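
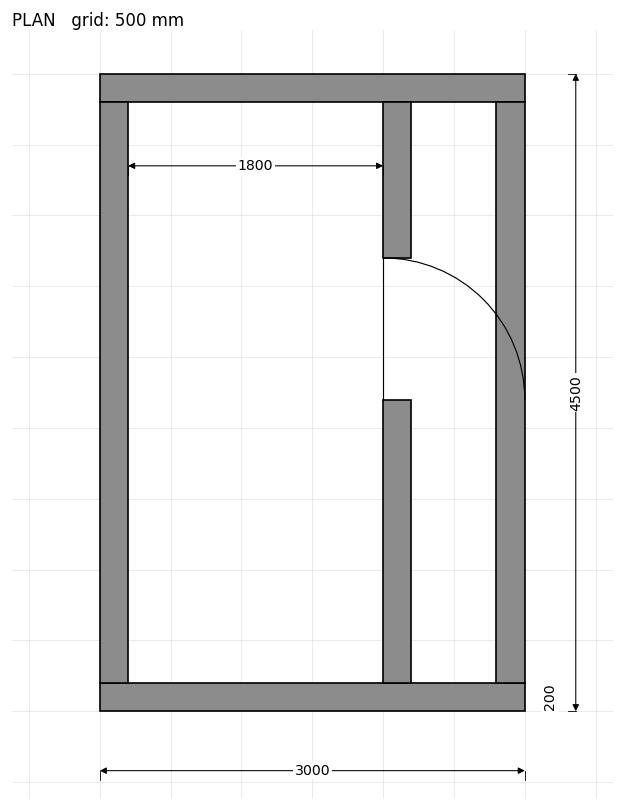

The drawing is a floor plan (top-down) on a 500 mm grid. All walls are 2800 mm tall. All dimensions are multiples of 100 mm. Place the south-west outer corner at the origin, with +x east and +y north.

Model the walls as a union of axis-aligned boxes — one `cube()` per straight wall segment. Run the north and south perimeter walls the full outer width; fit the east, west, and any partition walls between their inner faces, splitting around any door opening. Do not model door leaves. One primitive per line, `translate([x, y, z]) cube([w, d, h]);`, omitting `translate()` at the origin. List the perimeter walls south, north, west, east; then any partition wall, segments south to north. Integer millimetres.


cube([3000, 200, 2800]);
translate([0, 4300, 0]) cube([3000, 200, 2800]);
translate([0, 200, 0]) cube([200, 4100, 2800]);
translate([2800, 200, 0]) cube([200, 4100, 2800]);
translate([2000, 200, 0]) cube([200, 2000, 2800]);
translate([2000, 3200, 0]) cube([200, 1100, 2800]);


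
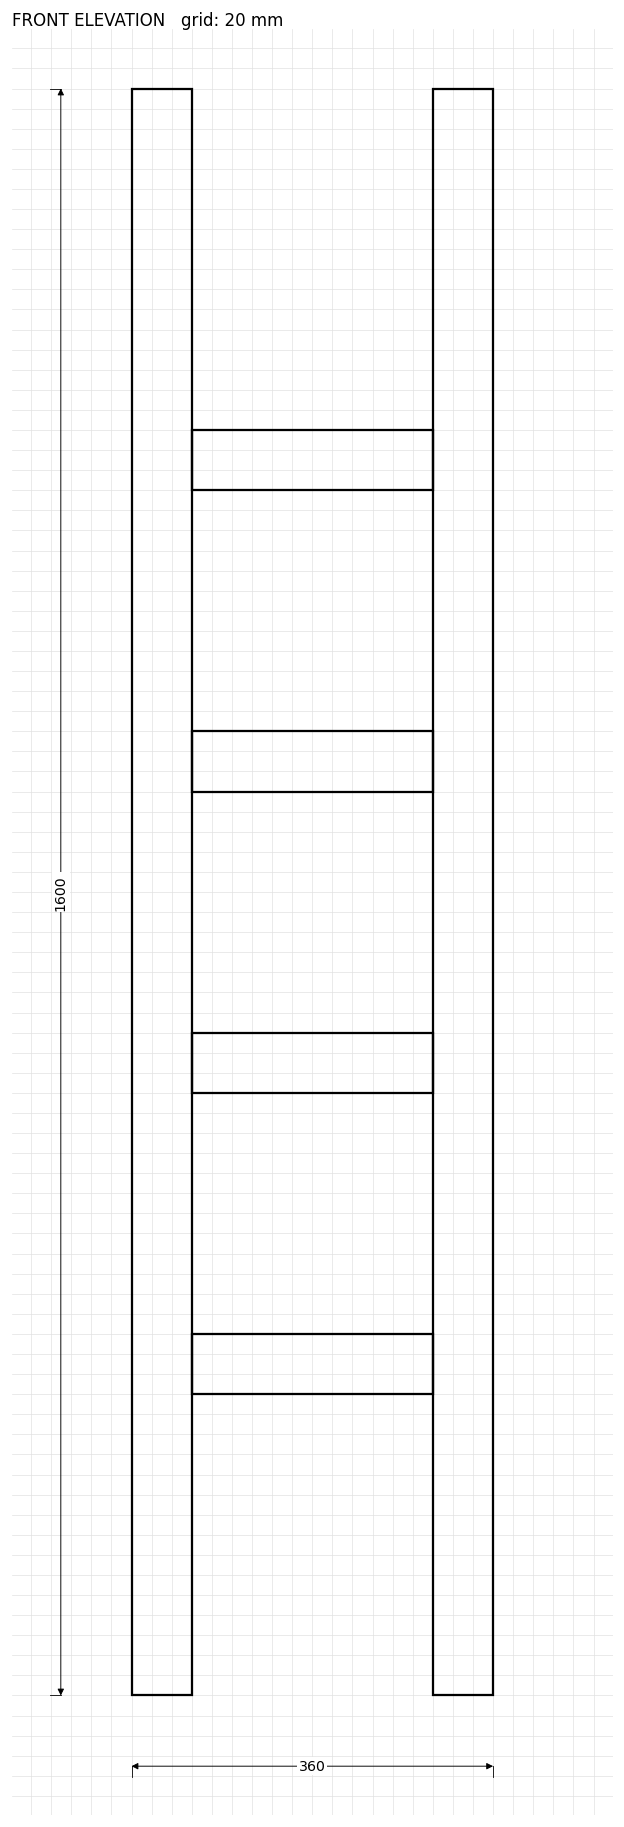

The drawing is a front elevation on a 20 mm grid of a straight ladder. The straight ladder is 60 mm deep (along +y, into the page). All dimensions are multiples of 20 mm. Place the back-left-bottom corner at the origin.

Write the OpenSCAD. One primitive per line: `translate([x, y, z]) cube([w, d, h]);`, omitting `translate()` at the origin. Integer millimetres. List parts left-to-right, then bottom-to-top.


cube([60, 60, 1600]);
translate([60, 0, 300]) cube([240, 60, 60]);
translate([60, 0, 600]) cube([240, 60, 60]);
translate([60, 0, 900]) cube([240, 60, 60]);
translate([60, 0, 1200]) cube([240, 60, 60]);
translate([300, 0, 0]) cube([60, 60, 1600]);


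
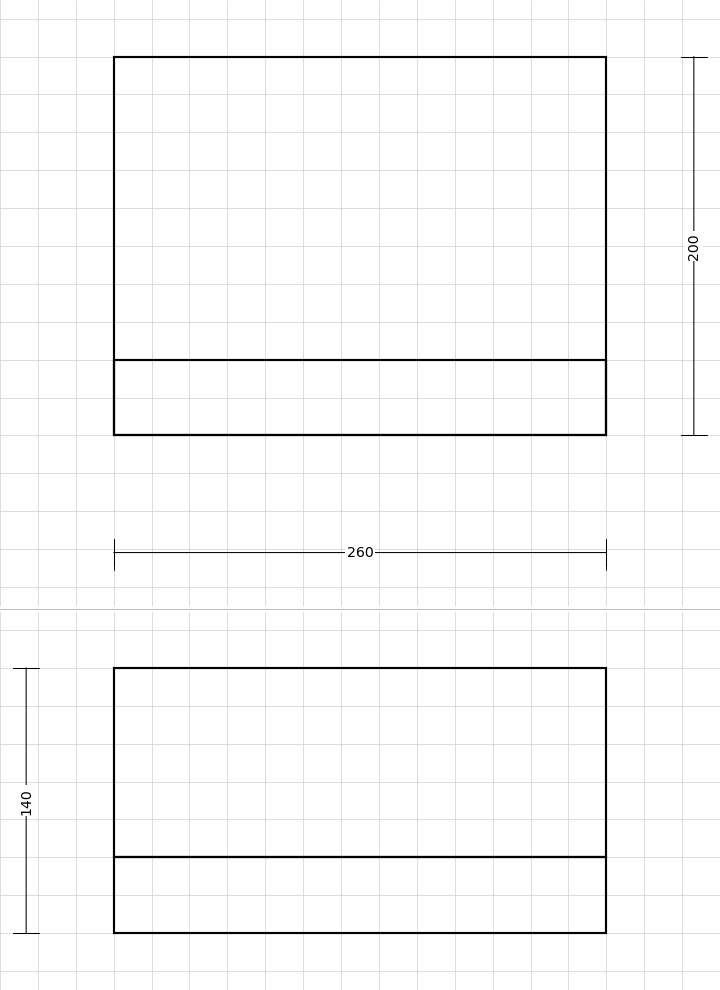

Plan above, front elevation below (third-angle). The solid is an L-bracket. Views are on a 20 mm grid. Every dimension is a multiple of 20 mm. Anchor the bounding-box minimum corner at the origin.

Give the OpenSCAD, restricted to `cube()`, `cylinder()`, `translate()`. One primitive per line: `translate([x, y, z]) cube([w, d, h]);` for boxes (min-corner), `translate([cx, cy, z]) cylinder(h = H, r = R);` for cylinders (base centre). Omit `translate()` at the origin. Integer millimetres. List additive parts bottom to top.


cube([260, 200, 40]);
translate([0, 0, 40]) cube([260, 40, 100]);


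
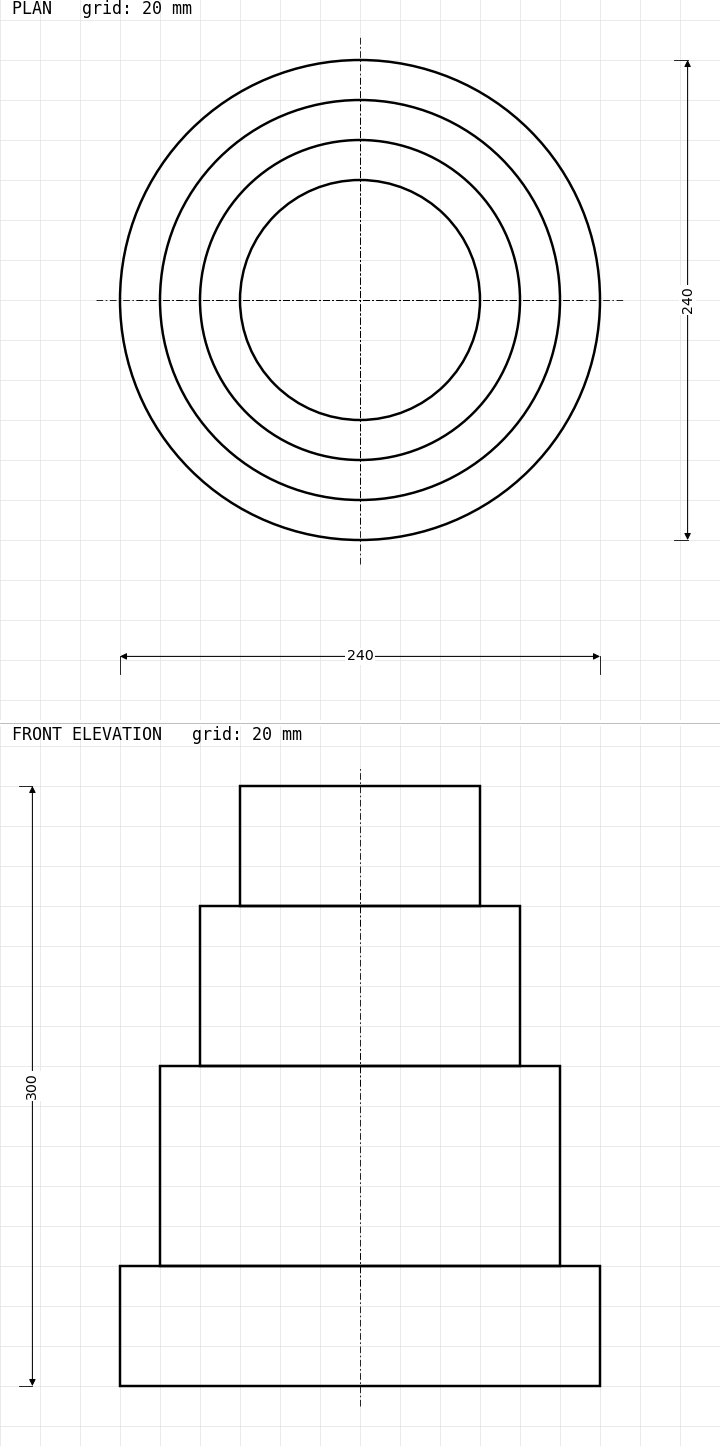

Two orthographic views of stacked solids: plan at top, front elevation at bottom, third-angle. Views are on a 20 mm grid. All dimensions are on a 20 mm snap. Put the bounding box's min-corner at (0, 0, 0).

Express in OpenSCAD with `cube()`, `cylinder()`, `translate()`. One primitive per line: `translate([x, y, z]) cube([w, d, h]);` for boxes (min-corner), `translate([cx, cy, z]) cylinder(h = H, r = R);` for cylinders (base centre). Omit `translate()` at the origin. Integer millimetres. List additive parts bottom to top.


translate([120, 120, 0]) cylinder(h = 60, r = 120);
translate([120, 120, 60]) cylinder(h = 100, r = 100);
translate([120, 120, 160]) cylinder(h = 80, r = 80);
translate([120, 120, 240]) cylinder(h = 60, r = 60);


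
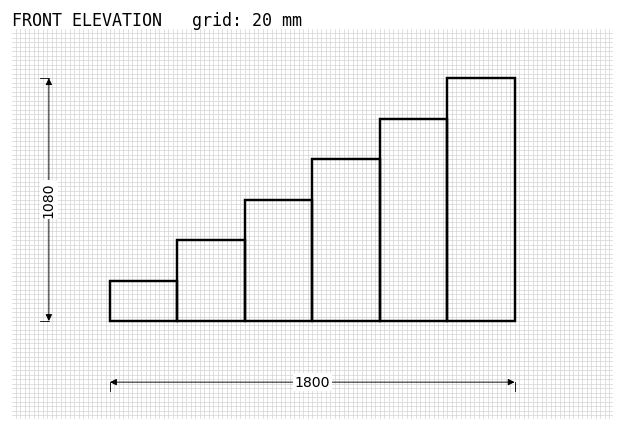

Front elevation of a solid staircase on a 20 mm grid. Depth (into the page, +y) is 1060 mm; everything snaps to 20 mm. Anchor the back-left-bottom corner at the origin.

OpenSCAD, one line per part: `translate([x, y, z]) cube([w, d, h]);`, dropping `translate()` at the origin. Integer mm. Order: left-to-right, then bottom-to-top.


cube([300, 1060, 180]);
translate([300, 0, 0]) cube([300, 1060, 360]);
translate([600, 0, 0]) cube([300, 1060, 540]);
translate([900, 0, 0]) cube([300, 1060, 720]);
translate([1200, 0, 0]) cube([300, 1060, 900]);
translate([1500, 0, 0]) cube([300, 1060, 1080]);


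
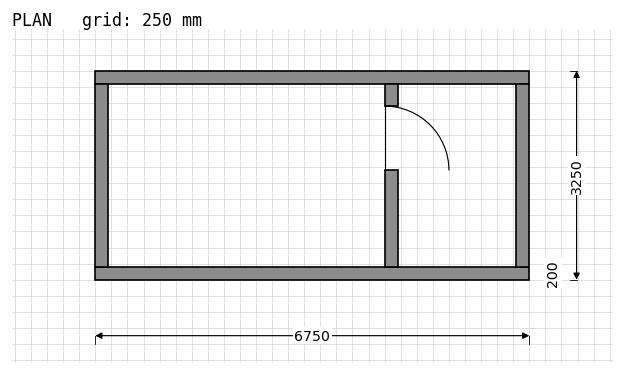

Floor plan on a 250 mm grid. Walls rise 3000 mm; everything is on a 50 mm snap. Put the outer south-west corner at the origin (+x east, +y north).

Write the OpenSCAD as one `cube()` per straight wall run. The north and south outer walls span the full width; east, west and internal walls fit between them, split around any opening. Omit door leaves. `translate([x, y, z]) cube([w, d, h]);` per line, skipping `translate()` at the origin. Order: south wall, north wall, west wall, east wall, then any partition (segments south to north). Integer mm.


cube([6750, 200, 3000]);
translate([0, 3050, 0]) cube([6750, 200, 3000]);
translate([0, 200, 0]) cube([200, 2850, 3000]);
translate([6550, 200, 0]) cube([200, 2850, 3000]);
translate([4500, 200, 0]) cube([200, 1500, 3000]);
translate([4500, 2700, 0]) cube([200, 350, 3000]);


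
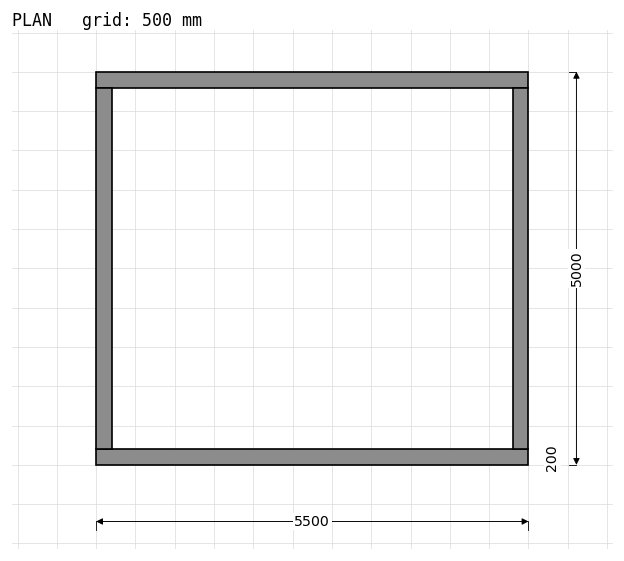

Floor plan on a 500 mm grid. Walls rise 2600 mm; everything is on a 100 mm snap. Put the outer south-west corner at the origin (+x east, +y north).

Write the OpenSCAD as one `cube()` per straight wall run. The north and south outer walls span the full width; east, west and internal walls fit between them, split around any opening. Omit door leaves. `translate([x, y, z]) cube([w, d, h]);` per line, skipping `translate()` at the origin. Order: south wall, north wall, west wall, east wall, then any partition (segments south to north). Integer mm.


cube([5500, 200, 2600]);
translate([0, 4800, 0]) cube([5500, 200, 2600]);
translate([0, 200, 0]) cube([200, 4600, 2600]);
translate([5300, 200, 0]) cube([200, 4600, 2600]);


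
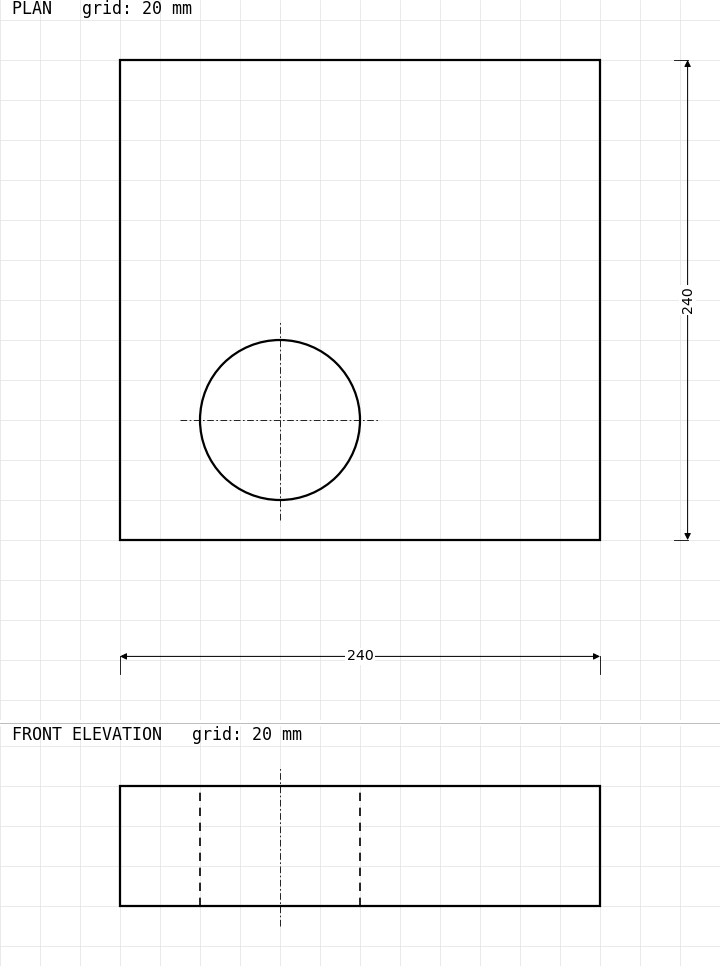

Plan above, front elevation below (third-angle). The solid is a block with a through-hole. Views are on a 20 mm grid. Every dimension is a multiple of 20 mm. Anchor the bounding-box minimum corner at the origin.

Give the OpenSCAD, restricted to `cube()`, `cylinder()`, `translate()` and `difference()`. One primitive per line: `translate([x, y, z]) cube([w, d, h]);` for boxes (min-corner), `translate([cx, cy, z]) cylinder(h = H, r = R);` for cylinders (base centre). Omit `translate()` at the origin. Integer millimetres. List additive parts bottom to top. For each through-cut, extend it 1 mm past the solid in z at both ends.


difference() {
  cube([240, 240, 60]);
  translate([80, 60, -1]) cylinder(h = 62, r = 40);
}


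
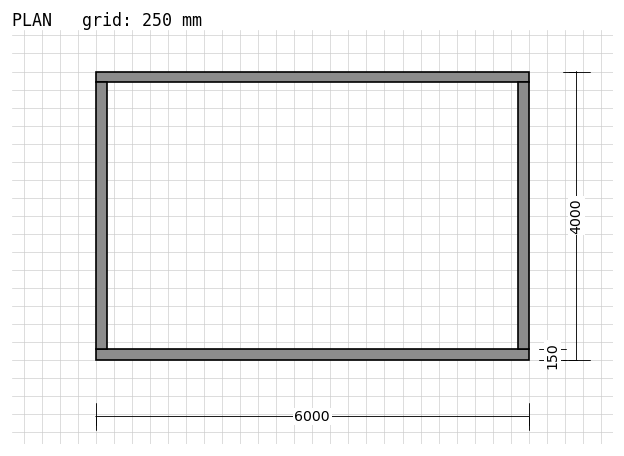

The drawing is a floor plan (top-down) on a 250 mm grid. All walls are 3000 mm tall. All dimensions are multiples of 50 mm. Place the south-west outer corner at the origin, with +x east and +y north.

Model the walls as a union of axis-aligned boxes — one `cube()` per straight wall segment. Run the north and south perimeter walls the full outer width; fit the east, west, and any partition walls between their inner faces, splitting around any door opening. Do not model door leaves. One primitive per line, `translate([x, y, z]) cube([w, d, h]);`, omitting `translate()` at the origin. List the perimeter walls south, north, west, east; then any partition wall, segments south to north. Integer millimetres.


cube([6000, 150, 3000]);
translate([0, 3850, 0]) cube([6000, 150, 3000]);
translate([0, 150, 0]) cube([150, 3700, 3000]);
translate([5850, 150, 0]) cube([150, 3700, 3000]);


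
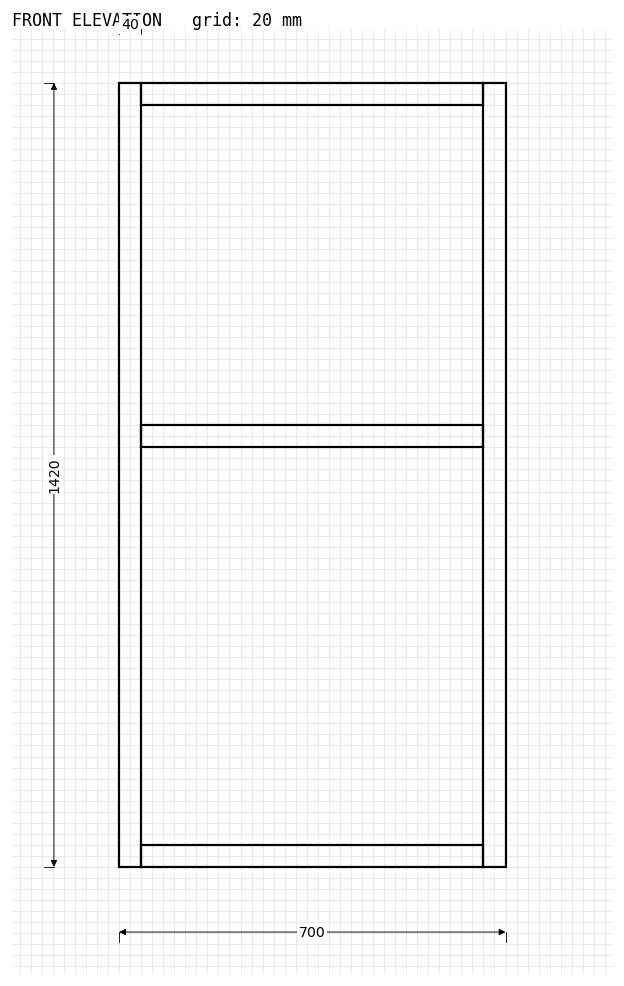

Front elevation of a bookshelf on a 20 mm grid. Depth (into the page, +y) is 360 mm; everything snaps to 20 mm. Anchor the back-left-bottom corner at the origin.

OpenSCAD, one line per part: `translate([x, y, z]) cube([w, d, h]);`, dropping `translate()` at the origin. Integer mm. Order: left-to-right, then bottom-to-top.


cube([40, 360, 1420]);
translate([40, 0, 0]) cube([620, 360, 40]);
translate([40, 0, 760]) cube([620, 360, 40]);
translate([40, 0, 1380]) cube([620, 360, 40]);
translate([660, 0, 0]) cube([40, 360, 1420]);


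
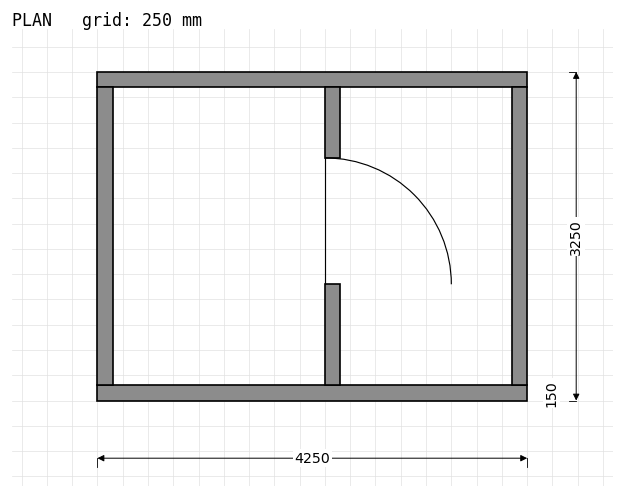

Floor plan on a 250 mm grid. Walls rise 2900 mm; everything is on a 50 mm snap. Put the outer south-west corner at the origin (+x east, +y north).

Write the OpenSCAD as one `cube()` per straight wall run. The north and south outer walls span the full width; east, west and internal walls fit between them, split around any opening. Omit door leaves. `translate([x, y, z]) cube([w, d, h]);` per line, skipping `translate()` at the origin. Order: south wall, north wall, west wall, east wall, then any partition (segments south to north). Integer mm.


cube([4250, 150, 2900]);
translate([0, 3100, 0]) cube([4250, 150, 2900]);
translate([0, 150, 0]) cube([150, 2950, 2900]);
translate([4100, 150, 0]) cube([150, 2950, 2900]);
translate([2250, 150, 0]) cube([150, 1000, 2900]);
translate([2250, 2400, 0]) cube([150, 700, 2900]);


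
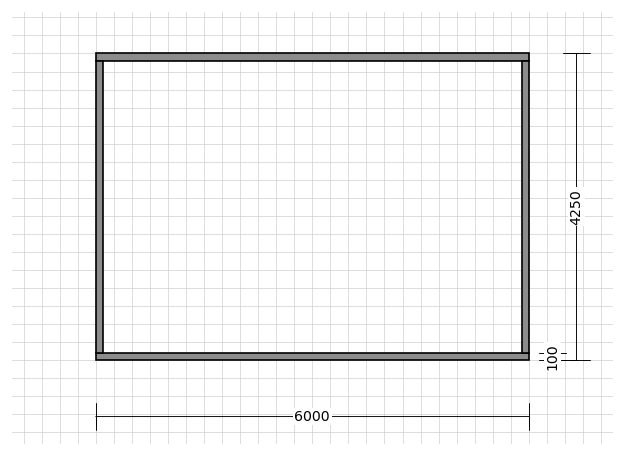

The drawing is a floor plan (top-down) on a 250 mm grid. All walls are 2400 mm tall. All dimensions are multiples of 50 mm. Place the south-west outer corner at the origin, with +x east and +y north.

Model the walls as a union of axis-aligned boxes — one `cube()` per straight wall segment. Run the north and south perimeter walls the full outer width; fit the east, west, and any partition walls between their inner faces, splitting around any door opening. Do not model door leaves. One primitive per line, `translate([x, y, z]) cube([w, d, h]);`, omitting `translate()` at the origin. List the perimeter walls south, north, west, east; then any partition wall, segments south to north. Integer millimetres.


cube([6000, 100, 2400]);
translate([0, 4150, 0]) cube([6000, 100, 2400]);
translate([0, 100, 0]) cube([100, 4050, 2400]);
translate([5900, 100, 0]) cube([100, 4050, 2400]);


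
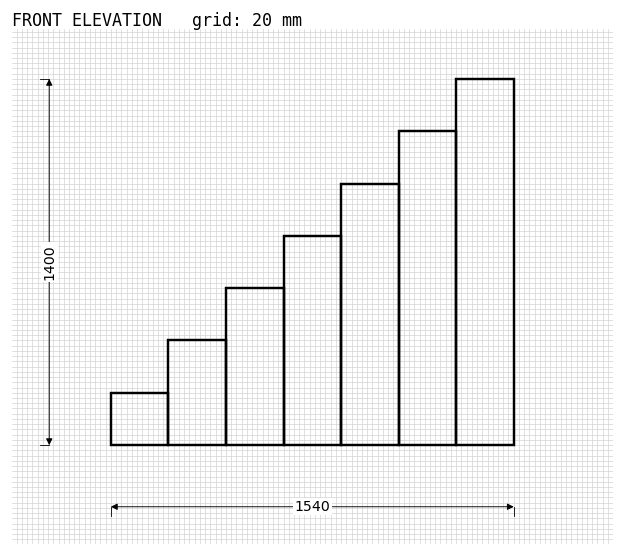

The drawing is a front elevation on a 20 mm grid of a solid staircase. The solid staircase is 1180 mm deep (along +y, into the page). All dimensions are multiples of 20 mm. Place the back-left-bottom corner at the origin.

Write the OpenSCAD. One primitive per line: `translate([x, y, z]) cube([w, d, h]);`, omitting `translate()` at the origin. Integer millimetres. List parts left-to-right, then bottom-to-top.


cube([220, 1180, 200]);
translate([220, 0, 0]) cube([220, 1180, 400]);
translate([440, 0, 0]) cube([220, 1180, 600]);
translate([660, 0, 0]) cube([220, 1180, 800]);
translate([880, 0, 0]) cube([220, 1180, 1000]);
translate([1100, 0, 0]) cube([220, 1180, 1200]);
translate([1320, 0, 0]) cube([220, 1180, 1400]);


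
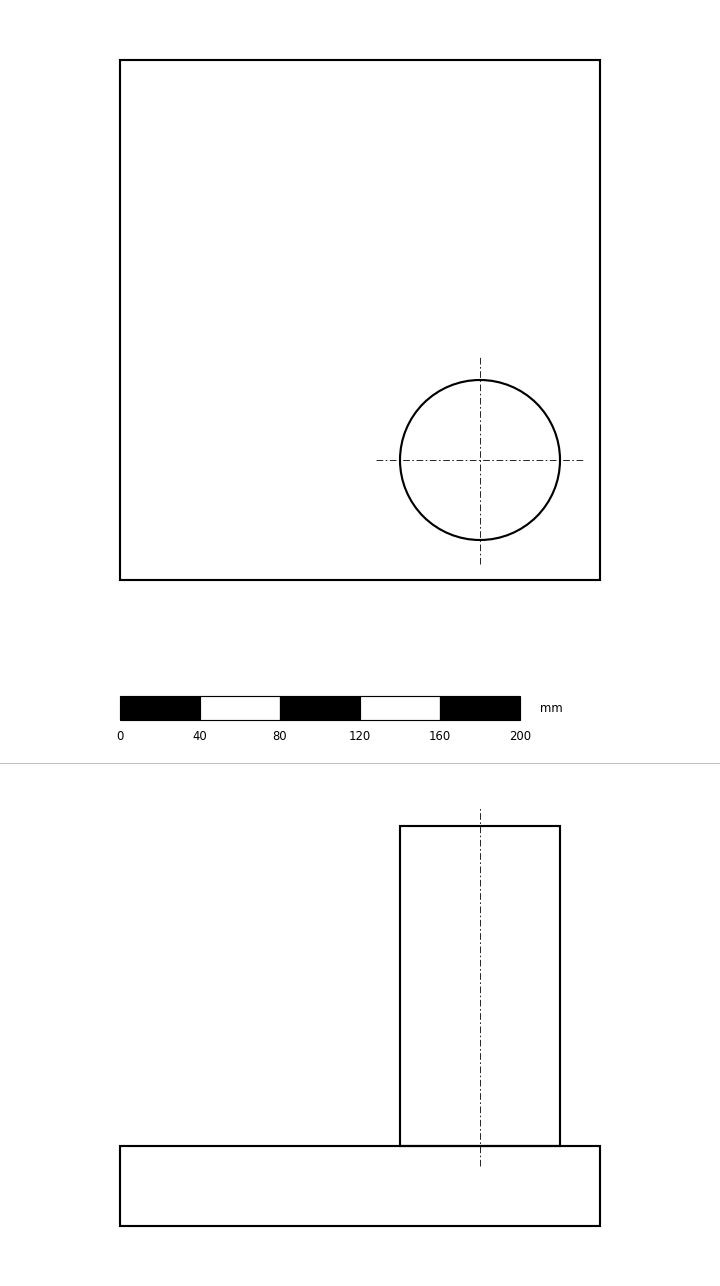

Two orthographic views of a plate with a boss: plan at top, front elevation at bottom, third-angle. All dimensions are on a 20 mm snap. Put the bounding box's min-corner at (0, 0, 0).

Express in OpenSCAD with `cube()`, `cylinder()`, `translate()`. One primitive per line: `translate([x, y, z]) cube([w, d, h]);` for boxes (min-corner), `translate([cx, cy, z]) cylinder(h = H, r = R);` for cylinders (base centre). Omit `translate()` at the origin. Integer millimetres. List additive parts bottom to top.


cube([240, 260, 40]);
translate([180, 60, 40]) cylinder(h = 160, r = 40);


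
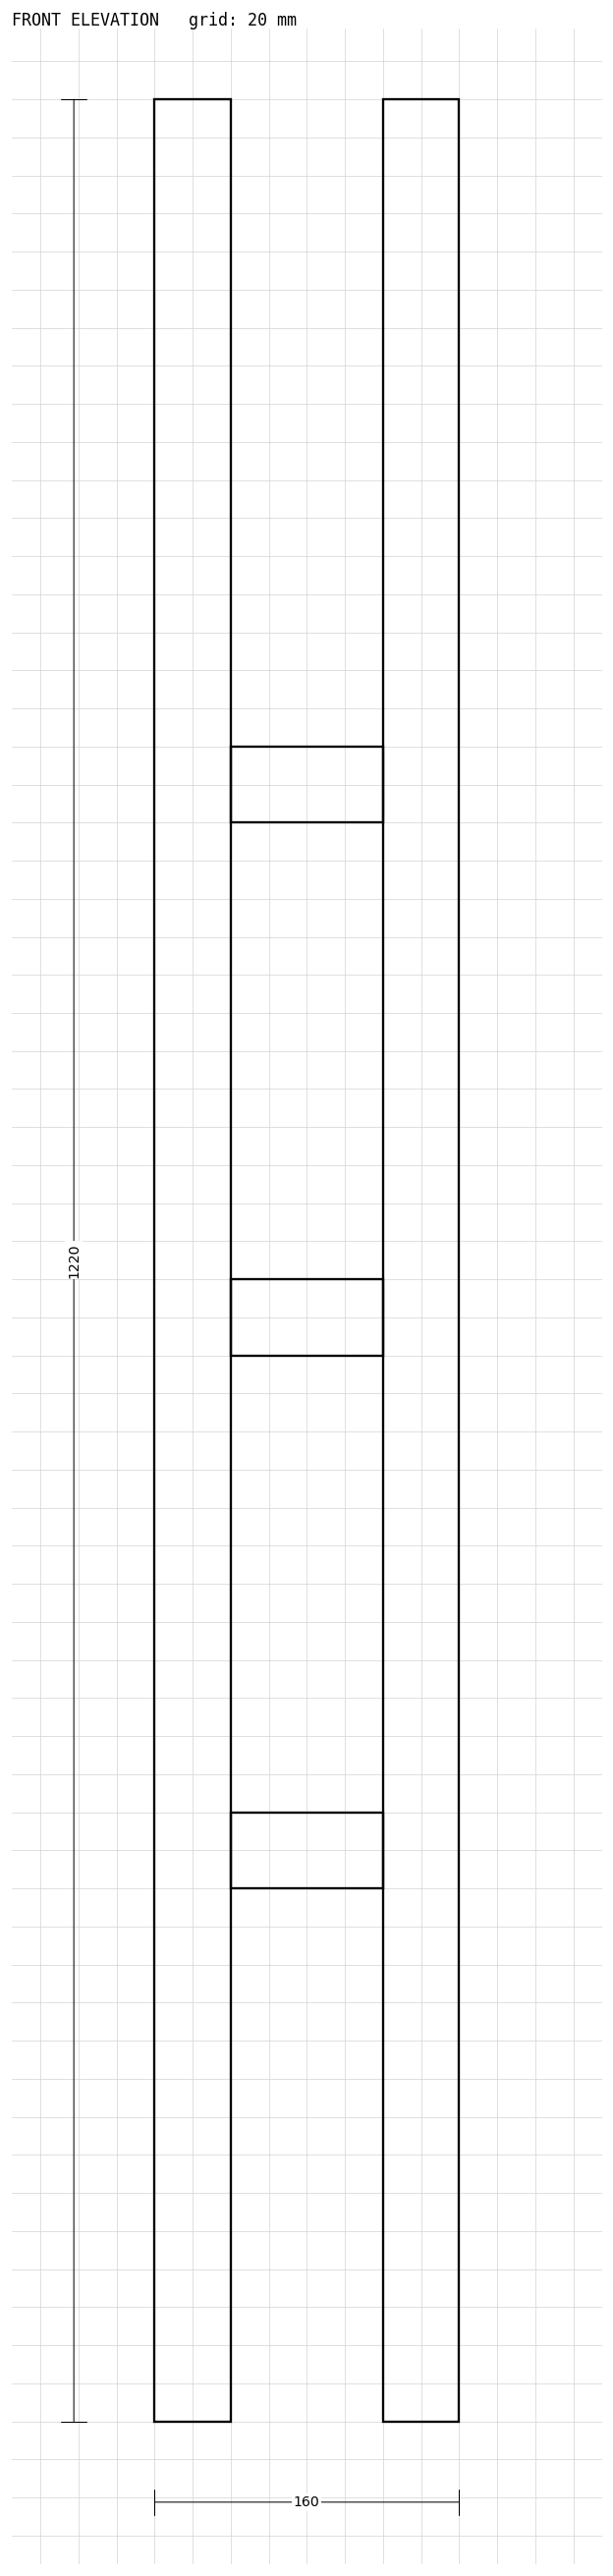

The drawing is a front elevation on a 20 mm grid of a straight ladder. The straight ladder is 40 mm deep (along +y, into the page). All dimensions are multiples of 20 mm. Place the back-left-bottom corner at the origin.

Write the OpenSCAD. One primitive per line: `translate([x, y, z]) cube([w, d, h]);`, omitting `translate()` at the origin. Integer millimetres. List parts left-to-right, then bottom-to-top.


cube([40, 40, 1220]);
translate([40, 0, 280]) cube([80, 40, 40]);
translate([40, 0, 560]) cube([80, 40, 40]);
translate([40, 0, 840]) cube([80, 40, 40]);
translate([120, 0, 0]) cube([40, 40, 1220]);


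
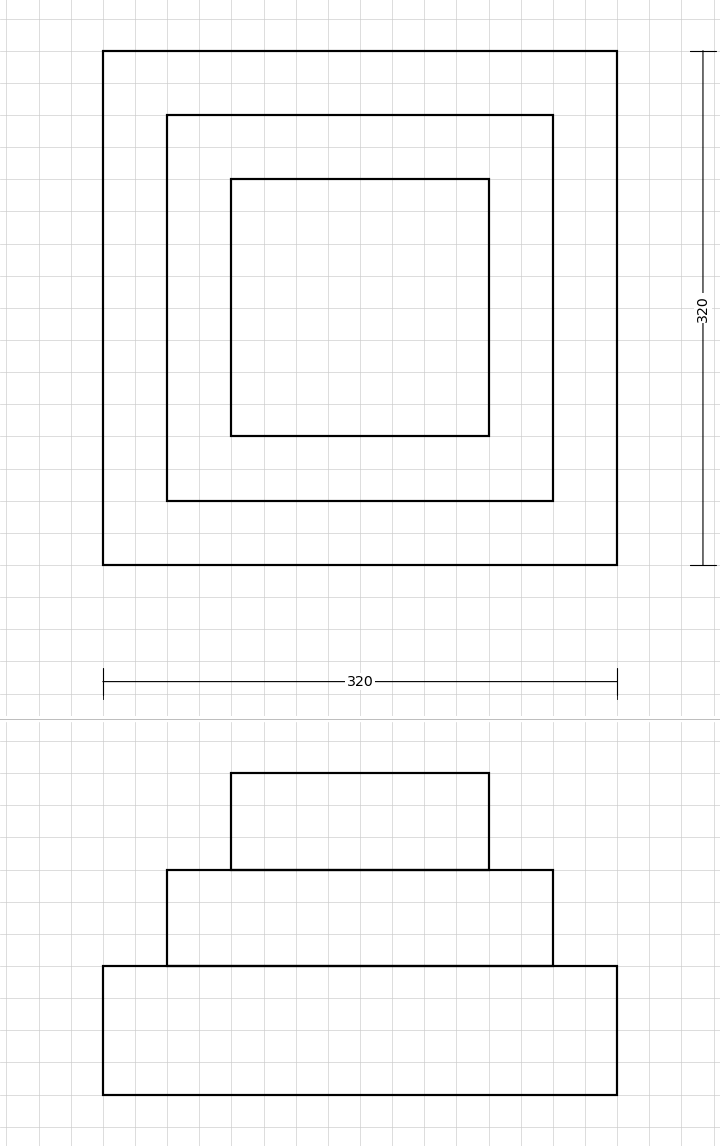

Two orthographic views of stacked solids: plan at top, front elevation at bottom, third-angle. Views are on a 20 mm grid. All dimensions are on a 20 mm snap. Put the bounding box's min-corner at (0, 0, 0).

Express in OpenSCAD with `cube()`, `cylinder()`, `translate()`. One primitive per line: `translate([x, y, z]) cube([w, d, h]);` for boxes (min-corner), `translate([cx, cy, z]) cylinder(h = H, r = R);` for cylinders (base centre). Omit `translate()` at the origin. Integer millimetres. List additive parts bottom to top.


cube([320, 320, 80]);
translate([40, 40, 80]) cube([240, 240, 60]);
translate([80, 80, 140]) cube([160, 160, 60]);


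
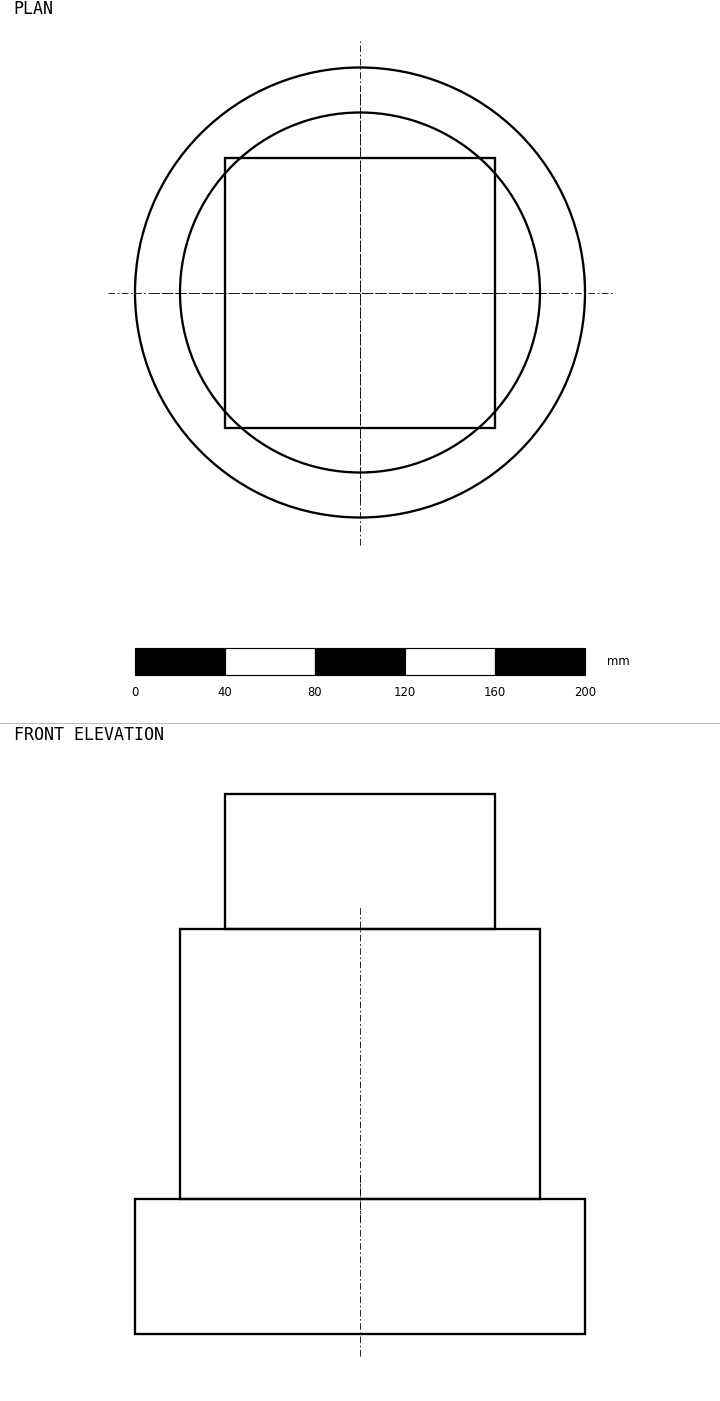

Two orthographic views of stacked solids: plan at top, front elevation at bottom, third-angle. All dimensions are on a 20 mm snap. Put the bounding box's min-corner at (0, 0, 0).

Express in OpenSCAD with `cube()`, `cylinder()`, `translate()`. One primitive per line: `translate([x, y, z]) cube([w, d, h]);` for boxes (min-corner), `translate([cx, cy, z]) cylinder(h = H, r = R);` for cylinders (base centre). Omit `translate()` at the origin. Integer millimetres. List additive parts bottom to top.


translate([100, 100, 0]) cylinder(h = 60, r = 100);
translate([100, 100, 60]) cylinder(h = 120, r = 80);
translate([40, 40, 180]) cube([120, 120, 60]);


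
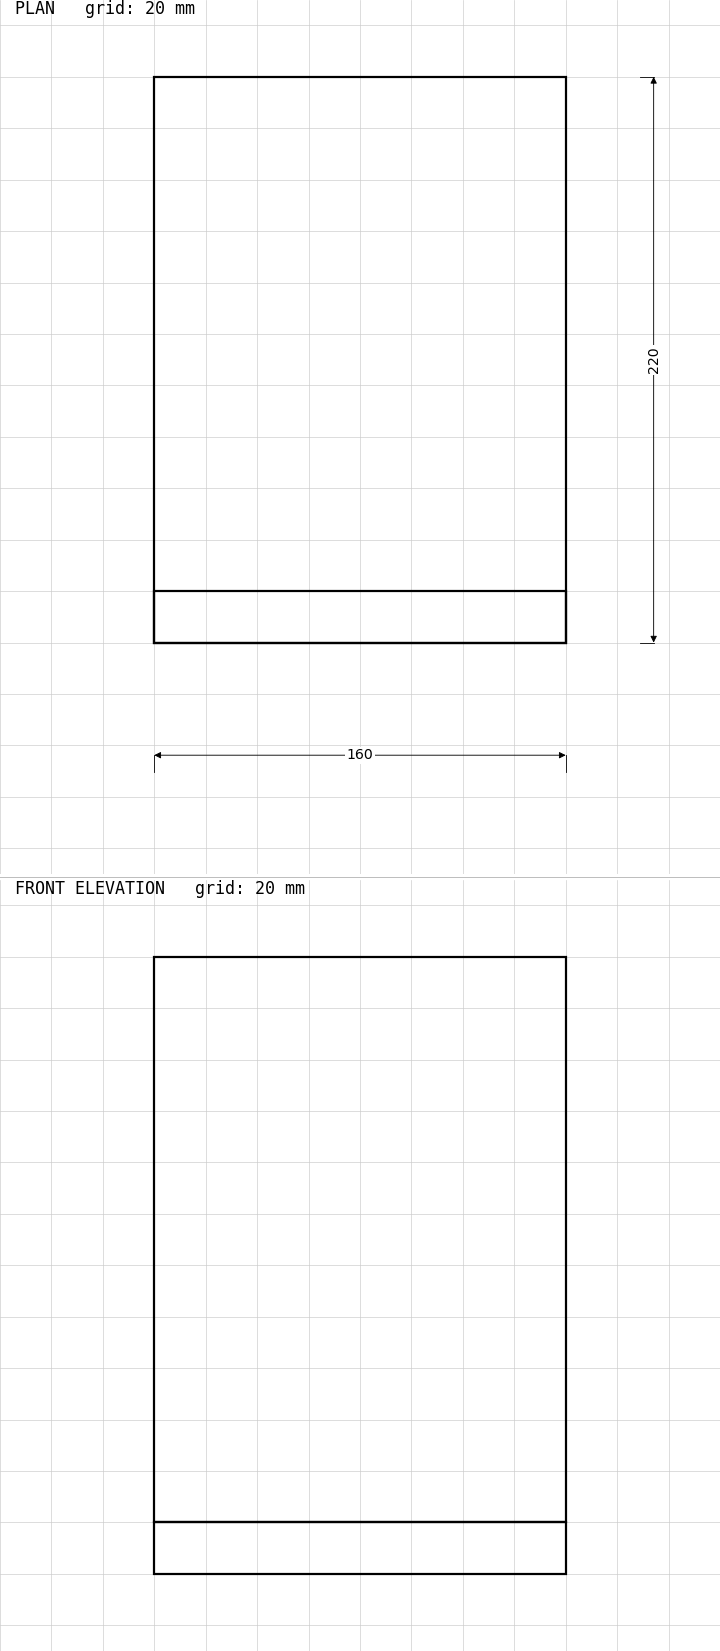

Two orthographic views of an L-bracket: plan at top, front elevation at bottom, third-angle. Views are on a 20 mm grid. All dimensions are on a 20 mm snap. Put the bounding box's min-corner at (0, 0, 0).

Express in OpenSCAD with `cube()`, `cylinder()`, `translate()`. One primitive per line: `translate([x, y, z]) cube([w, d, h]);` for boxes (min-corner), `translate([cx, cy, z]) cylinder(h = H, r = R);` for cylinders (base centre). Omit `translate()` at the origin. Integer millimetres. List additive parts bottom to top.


cube([160, 220, 20]);
translate([0, 0, 20]) cube([160, 20, 220]);


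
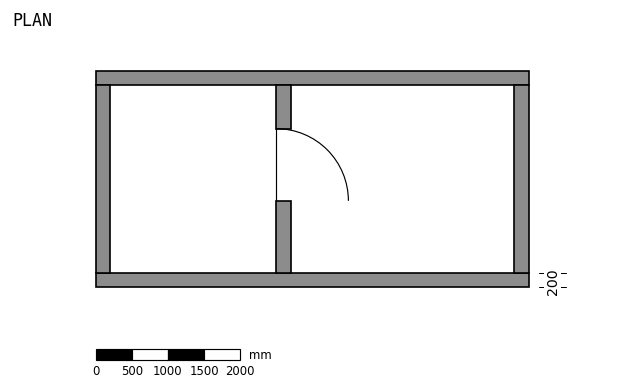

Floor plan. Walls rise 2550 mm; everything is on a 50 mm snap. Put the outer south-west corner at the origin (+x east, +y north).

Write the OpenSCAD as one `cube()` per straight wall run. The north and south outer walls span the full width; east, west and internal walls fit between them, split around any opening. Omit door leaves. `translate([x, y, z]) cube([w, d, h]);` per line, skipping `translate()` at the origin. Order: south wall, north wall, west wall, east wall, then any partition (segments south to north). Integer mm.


cube([6000, 200, 2550]);
translate([0, 2800, 0]) cube([6000, 200, 2550]);
translate([0, 200, 0]) cube([200, 2600, 2550]);
translate([5800, 200, 0]) cube([200, 2600, 2550]);
translate([2500, 200, 0]) cube([200, 1000, 2550]);
translate([2500, 2200, 0]) cube([200, 600, 2550]);


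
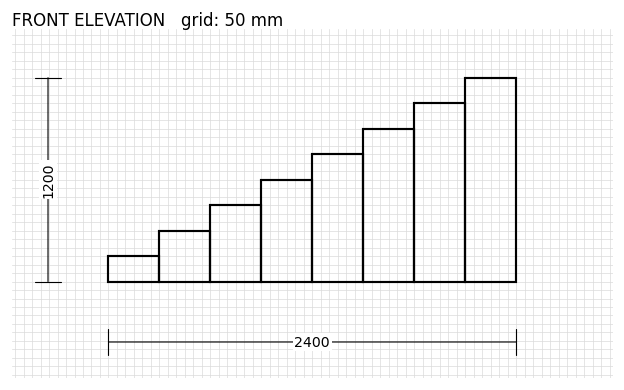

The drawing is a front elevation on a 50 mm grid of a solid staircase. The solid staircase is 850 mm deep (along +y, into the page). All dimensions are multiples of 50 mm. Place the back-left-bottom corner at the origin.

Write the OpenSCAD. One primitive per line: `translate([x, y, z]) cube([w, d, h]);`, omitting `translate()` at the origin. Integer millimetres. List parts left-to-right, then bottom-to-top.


cube([300, 850, 150]);
translate([300, 0, 0]) cube([300, 850, 300]);
translate([600, 0, 0]) cube([300, 850, 450]);
translate([900, 0, 0]) cube([300, 850, 600]);
translate([1200, 0, 0]) cube([300, 850, 750]);
translate([1500, 0, 0]) cube([300, 850, 900]);
translate([1800, 0, 0]) cube([300, 850, 1050]);
translate([2100, 0, 0]) cube([300, 850, 1200]);


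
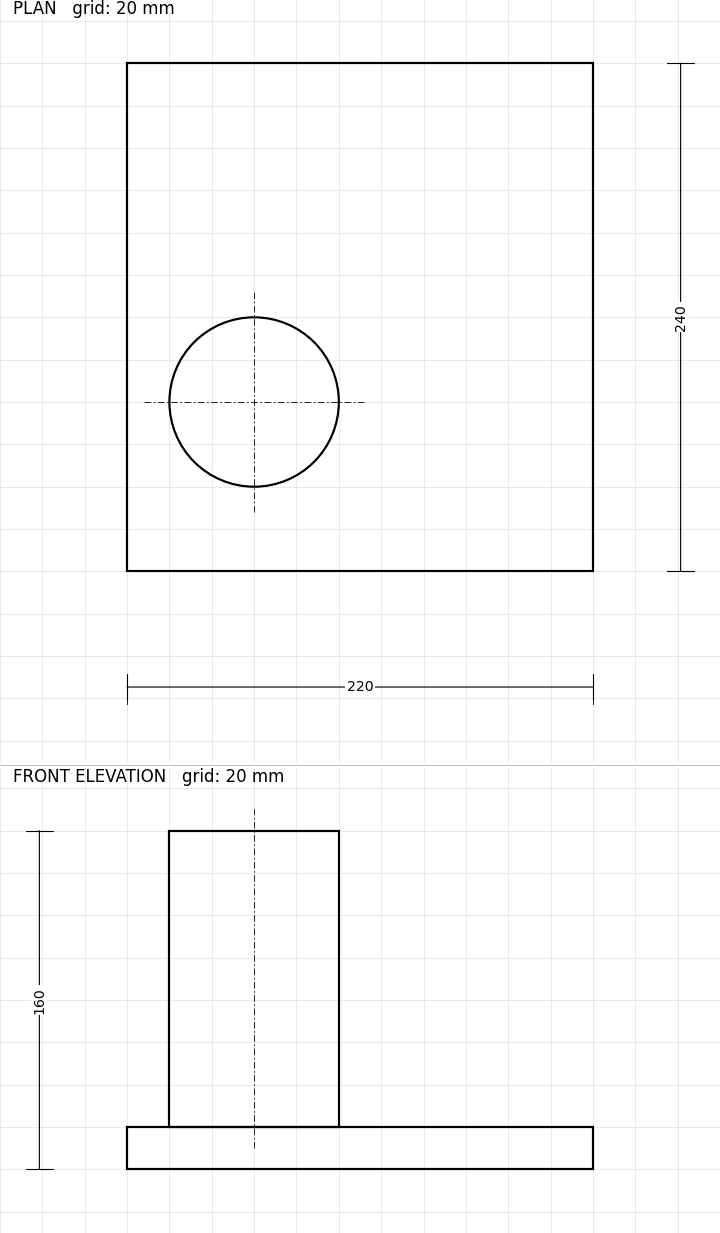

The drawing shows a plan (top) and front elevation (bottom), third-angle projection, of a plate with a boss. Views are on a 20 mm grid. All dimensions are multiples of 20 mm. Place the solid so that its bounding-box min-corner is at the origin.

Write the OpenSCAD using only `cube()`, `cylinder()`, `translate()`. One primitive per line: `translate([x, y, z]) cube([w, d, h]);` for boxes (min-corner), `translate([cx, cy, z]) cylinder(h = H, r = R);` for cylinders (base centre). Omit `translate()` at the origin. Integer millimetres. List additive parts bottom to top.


cube([220, 240, 20]);
translate([60, 80, 20]) cylinder(h = 140, r = 40);


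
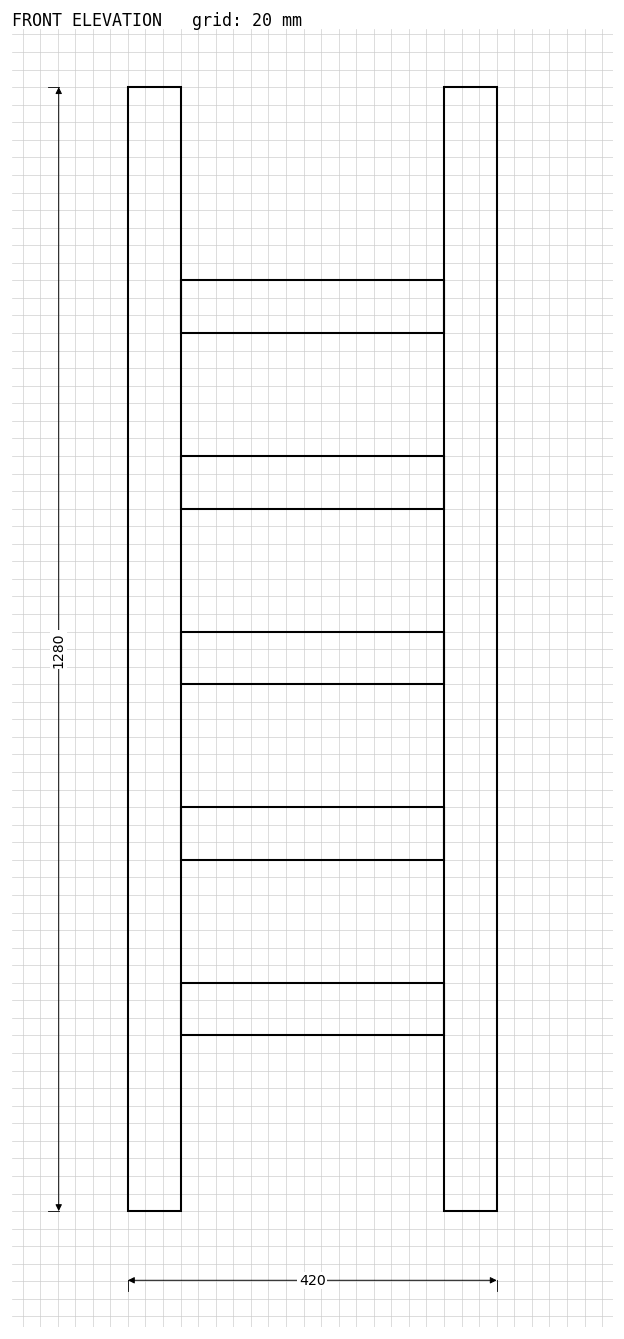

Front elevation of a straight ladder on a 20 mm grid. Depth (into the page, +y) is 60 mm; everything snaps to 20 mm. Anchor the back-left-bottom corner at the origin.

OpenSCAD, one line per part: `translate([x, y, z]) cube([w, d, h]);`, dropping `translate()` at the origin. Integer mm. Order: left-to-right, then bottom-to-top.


cube([60, 60, 1280]);
translate([60, 0, 200]) cube([300, 60, 60]);
translate([60, 0, 400]) cube([300, 60, 60]);
translate([60, 0, 600]) cube([300, 60, 60]);
translate([60, 0, 800]) cube([300, 60, 60]);
translate([60, 0, 1000]) cube([300, 60, 60]);
translate([360, 0, 0]) cube([60, 60, 1280]);


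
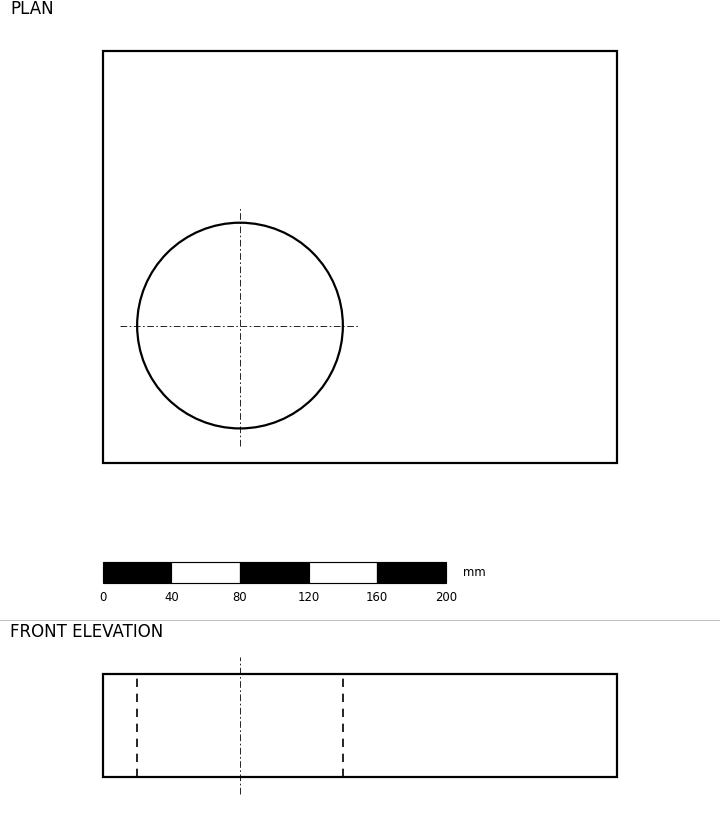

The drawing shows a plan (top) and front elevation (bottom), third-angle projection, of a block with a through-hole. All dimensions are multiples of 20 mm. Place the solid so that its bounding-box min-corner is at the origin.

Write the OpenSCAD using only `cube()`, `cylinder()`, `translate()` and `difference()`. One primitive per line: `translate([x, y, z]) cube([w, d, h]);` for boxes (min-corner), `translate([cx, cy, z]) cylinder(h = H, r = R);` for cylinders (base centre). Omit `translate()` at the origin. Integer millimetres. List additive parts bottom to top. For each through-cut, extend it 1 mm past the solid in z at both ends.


difference() {
  cube([300, 240, 60]);
  translate([80, 80, -1]) cylinder(h = 62, r = 60);
}


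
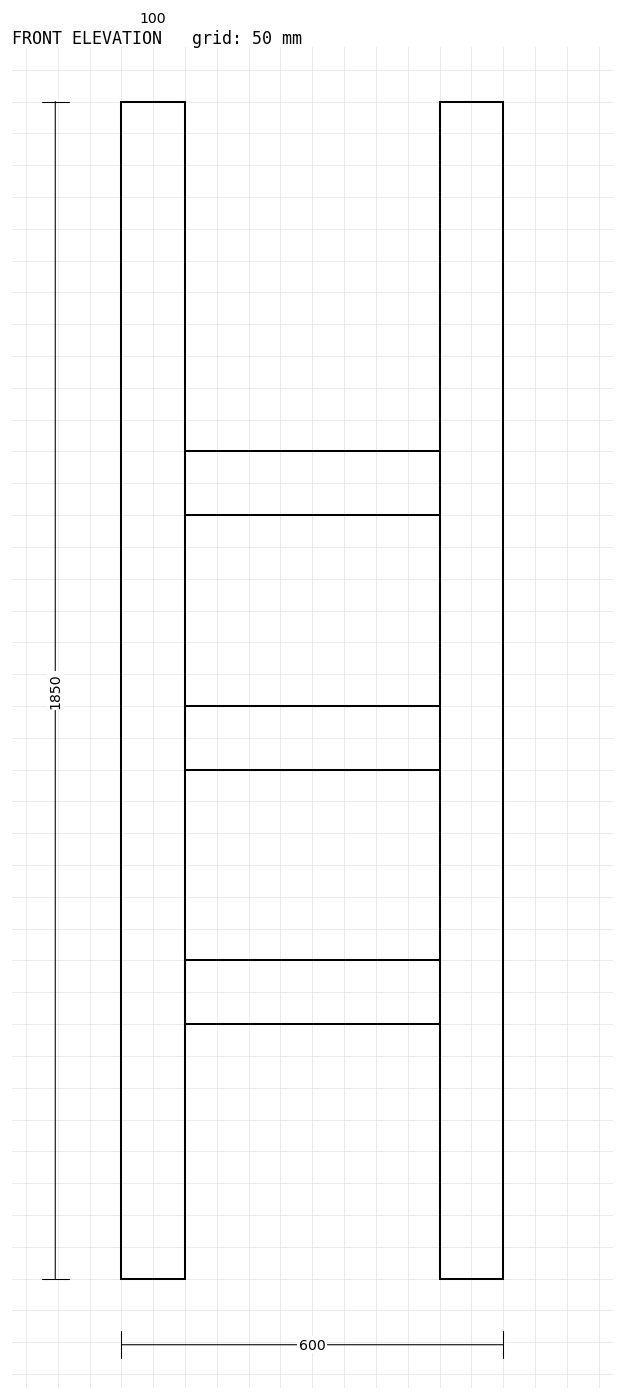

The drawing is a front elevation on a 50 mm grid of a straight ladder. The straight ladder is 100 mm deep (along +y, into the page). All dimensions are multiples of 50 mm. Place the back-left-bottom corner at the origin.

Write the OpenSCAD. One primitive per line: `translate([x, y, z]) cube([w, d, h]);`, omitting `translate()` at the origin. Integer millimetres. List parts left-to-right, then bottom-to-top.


cube([100, 100, 1850]);
translate([100, 0, 400]) cube([400, 100, 100]);
translate([100, 0, 800]) cube([400, 100, 100]);
translate([100, 0, 1200]) cube([400, 100, 100]);
translate([500, 0, 0]) cube([100, 100, 1850]);


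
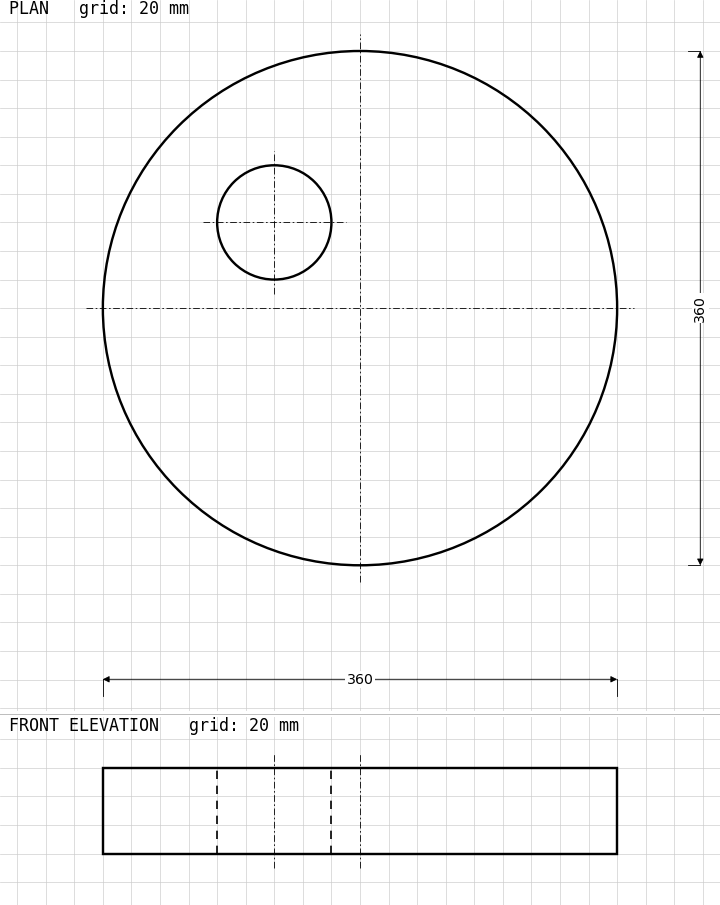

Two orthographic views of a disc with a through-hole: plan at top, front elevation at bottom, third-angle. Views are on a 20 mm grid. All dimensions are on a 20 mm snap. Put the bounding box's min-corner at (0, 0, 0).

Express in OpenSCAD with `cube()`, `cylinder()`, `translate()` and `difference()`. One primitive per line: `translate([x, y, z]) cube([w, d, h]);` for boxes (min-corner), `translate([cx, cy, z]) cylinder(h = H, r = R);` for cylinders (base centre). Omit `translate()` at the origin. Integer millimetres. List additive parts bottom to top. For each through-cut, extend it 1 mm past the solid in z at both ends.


difference() {
  translate([180, 180, 0]) cylinder(h = 60, r = 180);
  translate([120, 240, -1]) cylinder(h = 62, r = 40);
}


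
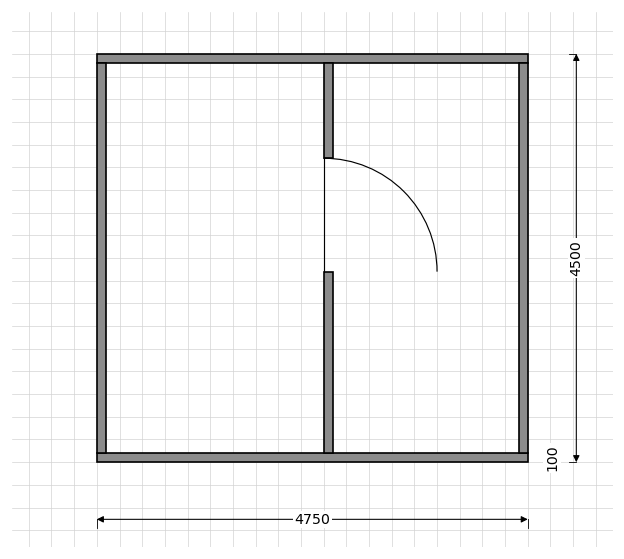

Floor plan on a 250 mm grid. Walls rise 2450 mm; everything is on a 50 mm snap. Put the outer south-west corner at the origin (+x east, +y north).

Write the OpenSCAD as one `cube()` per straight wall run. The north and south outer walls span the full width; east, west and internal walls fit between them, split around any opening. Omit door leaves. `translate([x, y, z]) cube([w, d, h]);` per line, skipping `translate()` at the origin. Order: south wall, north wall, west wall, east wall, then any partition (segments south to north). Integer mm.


cube([4750, 100, 2450]);
translate([0, 4400, 0]) cube([4750, 100, 2450]);
translate([0, 100, 0]) cube([100, 4300, 2450]);
translate([4650, 100, 0]) cube([100, 4300, 2450]);
translate([2500, 100, 0]) cube([100, 2000, 2450]);
translate([2500, 3350, 0]) cube([100, 1050, 2450]);


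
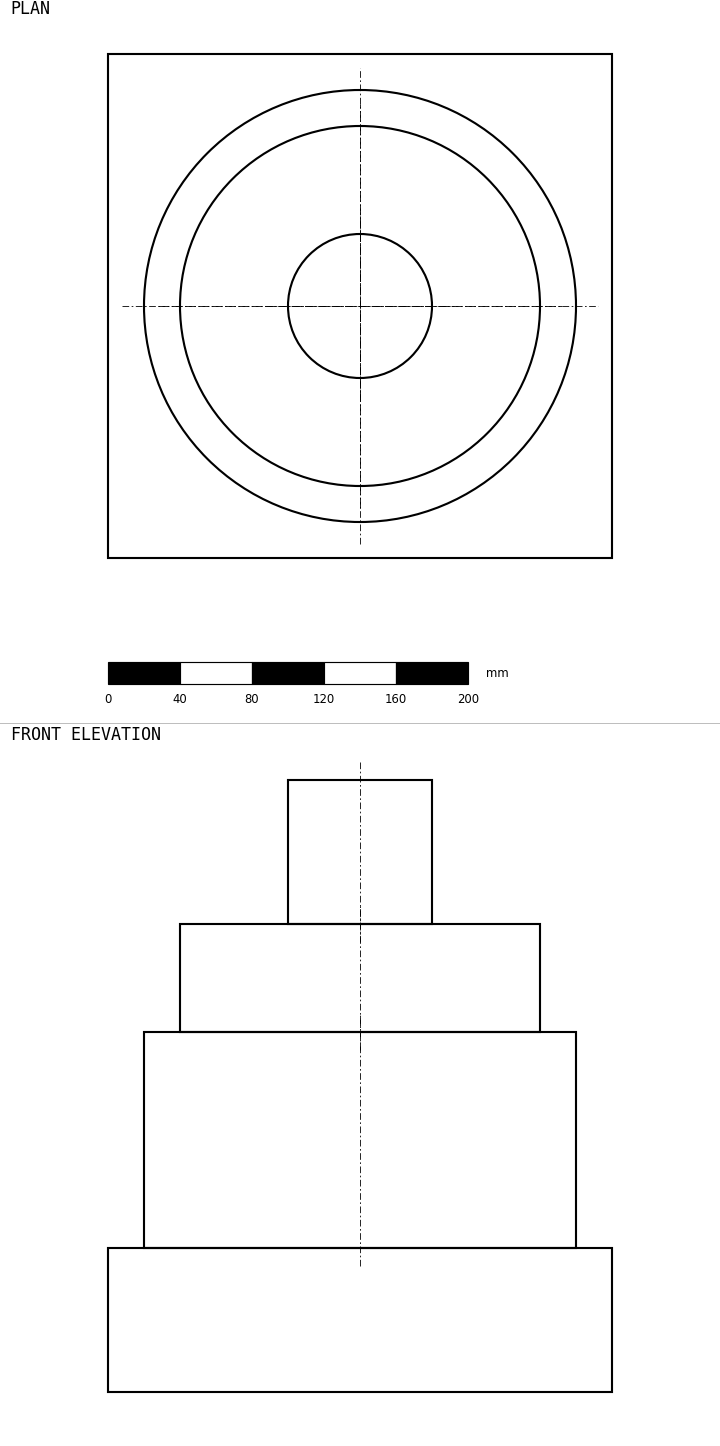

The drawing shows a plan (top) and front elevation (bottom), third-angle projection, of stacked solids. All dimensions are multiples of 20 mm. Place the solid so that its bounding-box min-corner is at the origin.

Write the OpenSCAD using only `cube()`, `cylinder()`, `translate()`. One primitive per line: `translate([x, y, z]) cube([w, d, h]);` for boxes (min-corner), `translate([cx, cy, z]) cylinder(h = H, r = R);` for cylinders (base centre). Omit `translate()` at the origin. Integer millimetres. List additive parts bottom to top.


cube([280, 280, 80]);
translate([140, 140, 80]) cylinder(h = 120, r = 120);
translate([140, 140, 200]) cylinder(h = 60, r = 100);
translate([140, 140, 260]) cylinder(h = 80, r = 40);


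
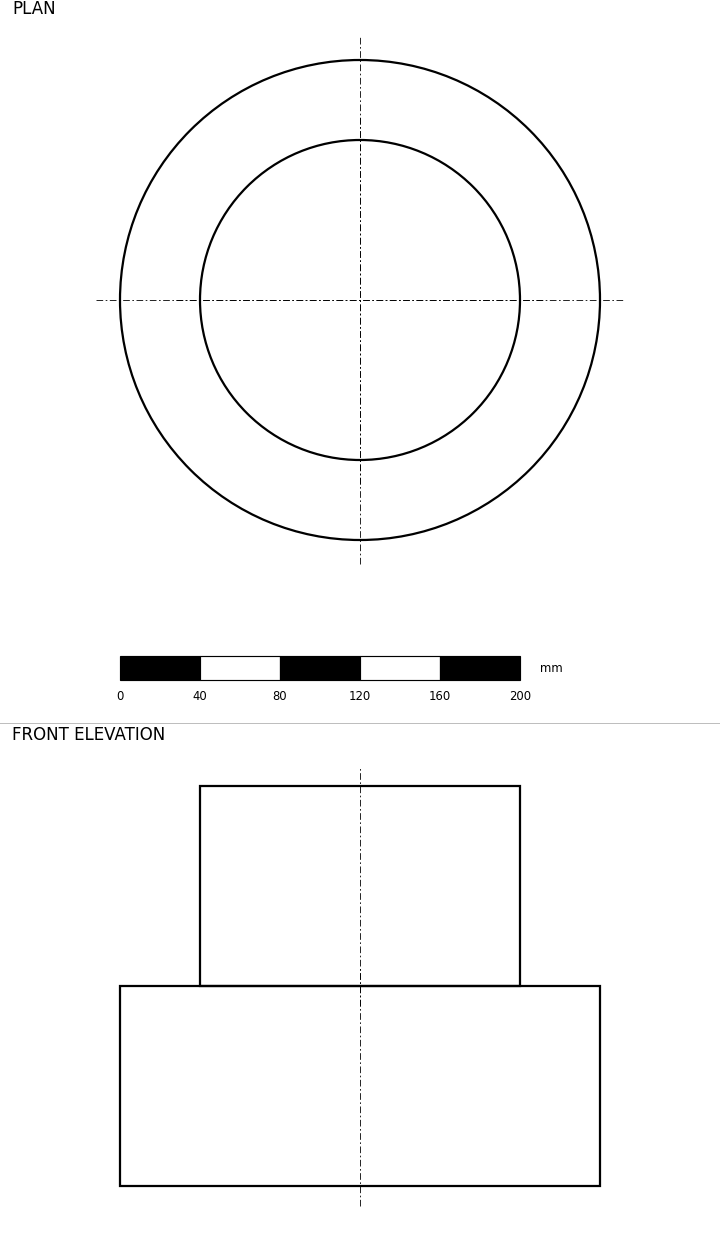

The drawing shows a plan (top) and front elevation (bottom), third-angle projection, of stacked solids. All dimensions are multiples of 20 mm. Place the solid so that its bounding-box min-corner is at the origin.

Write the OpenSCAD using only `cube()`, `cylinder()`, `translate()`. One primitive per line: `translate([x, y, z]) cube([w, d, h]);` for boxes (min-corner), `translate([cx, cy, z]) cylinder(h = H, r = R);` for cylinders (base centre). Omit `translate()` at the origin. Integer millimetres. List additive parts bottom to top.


translate([120, 120, 0]) cylinder(h = 100, r = 120);
translate([120, 120, 100]) cylinder(h = 100, r = 80);


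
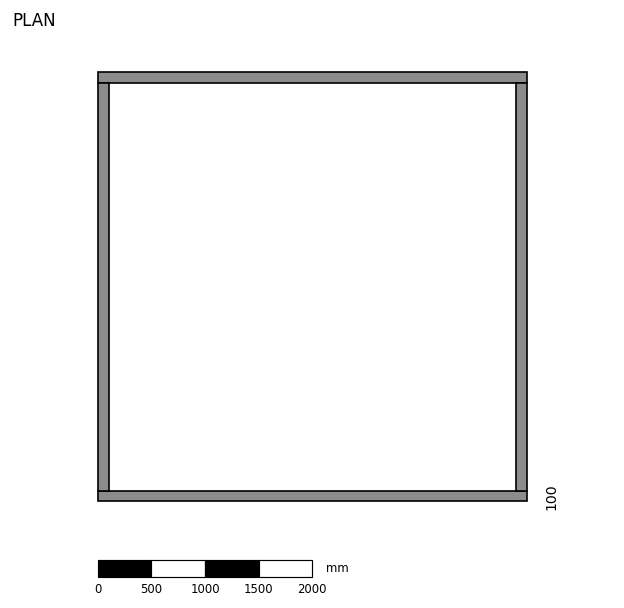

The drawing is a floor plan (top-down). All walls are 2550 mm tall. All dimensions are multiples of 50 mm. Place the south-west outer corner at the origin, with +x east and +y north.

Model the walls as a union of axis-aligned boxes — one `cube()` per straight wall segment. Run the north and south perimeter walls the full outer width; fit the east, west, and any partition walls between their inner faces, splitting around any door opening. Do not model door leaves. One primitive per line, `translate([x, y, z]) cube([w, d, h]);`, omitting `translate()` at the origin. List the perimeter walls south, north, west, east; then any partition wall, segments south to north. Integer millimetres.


cube([4000, 100, 2550]);
translate([0, 3900, 0]) cube([4000, 100, 2550]);
translate([0, 100, 0]) cube([100, 3800, 2550]);
translate([3900, 100, 0]) cube([100, 3800, 2550]);


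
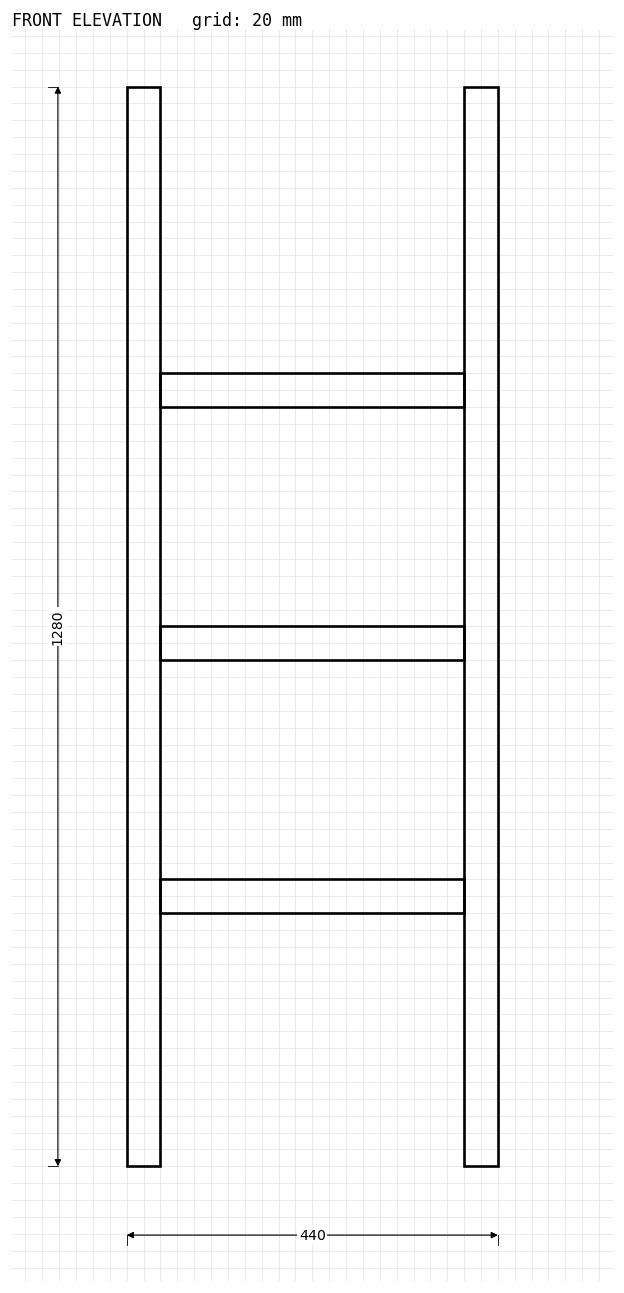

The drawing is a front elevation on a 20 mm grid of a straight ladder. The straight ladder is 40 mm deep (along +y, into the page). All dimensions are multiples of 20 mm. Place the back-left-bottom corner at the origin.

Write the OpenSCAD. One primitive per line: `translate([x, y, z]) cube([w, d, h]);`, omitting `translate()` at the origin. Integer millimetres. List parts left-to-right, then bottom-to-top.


cube([40, 40, 1280]);
translate([40, 0, 300]) cube([360, 40, 40]);
translate([40, 0, 600]) cube([360, 40, 40]);
translate([40, 0, 900]) cube([360, 40, 40]);
translate([400, 0, 0]) cube([40, 40, 1280]);


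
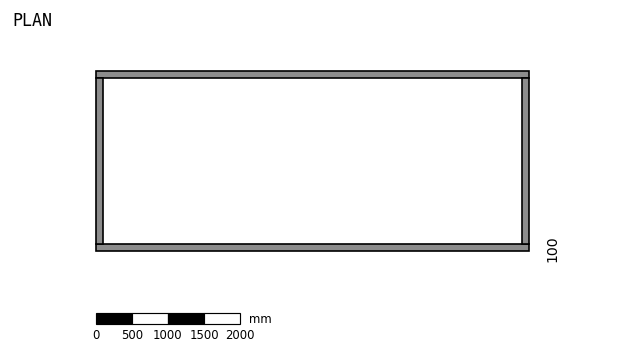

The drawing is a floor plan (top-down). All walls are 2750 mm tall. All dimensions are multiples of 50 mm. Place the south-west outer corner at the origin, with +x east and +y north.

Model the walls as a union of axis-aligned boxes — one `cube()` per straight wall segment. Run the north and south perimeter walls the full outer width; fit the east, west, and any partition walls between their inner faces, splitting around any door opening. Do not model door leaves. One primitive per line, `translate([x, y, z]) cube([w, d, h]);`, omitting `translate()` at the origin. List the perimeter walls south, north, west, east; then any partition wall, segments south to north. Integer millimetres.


cube([6000, 100, 2750]);
translate([0, 2400, 0]) cube([6000, 100, 2750]);
translate([0, 100, 0]) cube([100, 2300, 2750]);
translate([5900, 100, 0]) cube([100, 2300, 2750]);


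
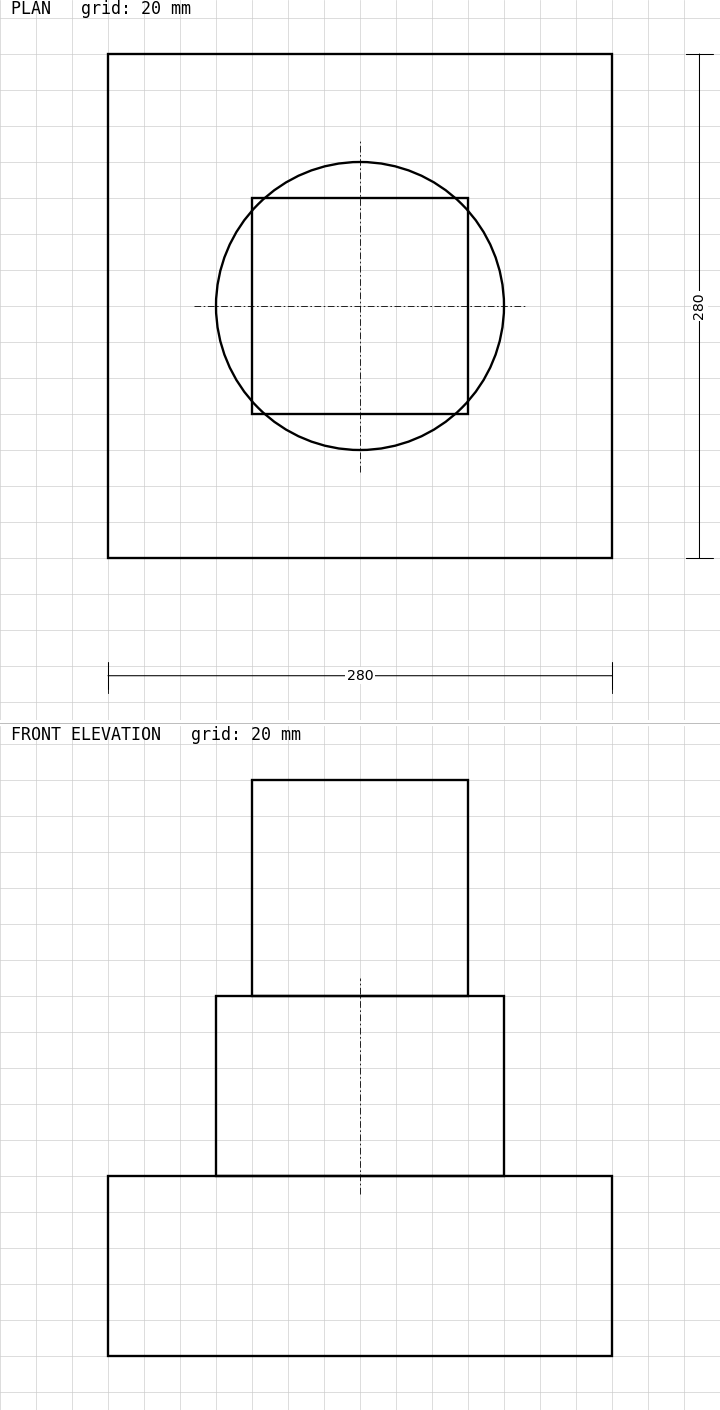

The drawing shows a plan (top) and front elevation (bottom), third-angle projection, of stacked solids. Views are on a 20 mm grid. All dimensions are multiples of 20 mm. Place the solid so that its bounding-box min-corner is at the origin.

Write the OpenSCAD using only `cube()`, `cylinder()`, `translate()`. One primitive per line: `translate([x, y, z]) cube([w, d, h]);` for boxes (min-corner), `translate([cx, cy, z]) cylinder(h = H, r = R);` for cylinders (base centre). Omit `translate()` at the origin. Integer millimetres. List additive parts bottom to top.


cube([280, 280, 100]);
translate([140, 140, 100]) cylinder(h = 100, r = 80);
translate([80, 80, 200]) cube([120, 120, 120]);


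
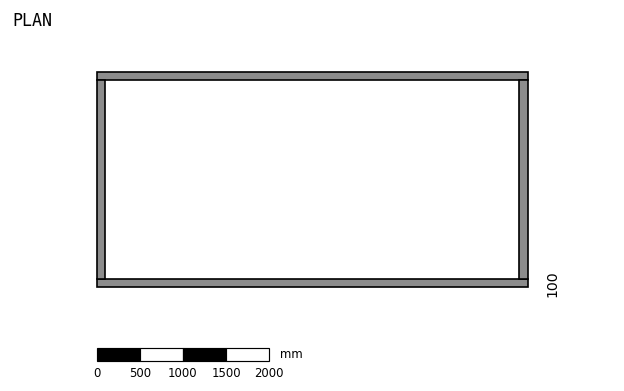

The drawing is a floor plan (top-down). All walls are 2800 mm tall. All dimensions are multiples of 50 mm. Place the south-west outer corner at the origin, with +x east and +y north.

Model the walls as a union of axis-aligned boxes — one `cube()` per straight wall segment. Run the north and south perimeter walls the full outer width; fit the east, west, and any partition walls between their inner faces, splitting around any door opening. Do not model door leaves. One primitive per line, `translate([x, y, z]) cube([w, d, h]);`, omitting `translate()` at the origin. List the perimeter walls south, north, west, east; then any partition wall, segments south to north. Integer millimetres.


cube([5000, 100, 2800]);
translate([0, 2400, 0]) cube([5000, 100, 2800]);
translate([0, 100, 0]) cube([100, 2300, 2800]);
translate([4900, 100, 0]) cube([100, 2300, 2800]);


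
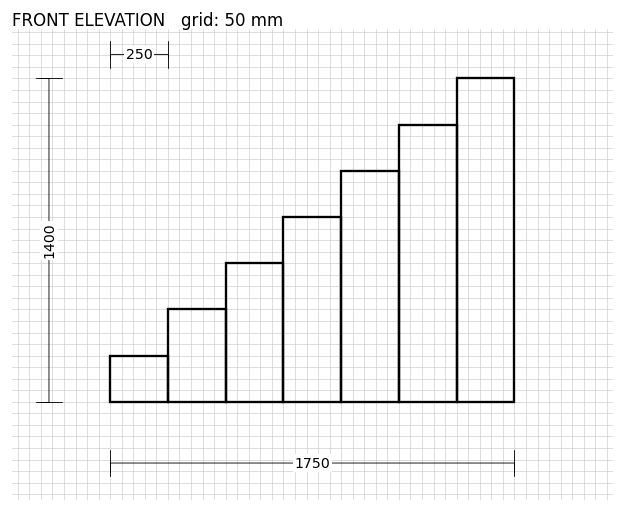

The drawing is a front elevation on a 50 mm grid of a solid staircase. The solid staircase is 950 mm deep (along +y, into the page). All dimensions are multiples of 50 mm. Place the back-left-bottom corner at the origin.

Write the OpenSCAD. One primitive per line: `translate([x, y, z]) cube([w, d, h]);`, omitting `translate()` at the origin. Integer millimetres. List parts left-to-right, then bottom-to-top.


cube([250, 950, 200]);
translate([250, 0, 0]) cube([250, 950, 400]);
translate([500, 0, 0]) cube([250, 950, 600]);
translate([750, 0, 0]) cube([250, 950, 800]);
translate([1000, 0, 0]) cube([250, 950, 1000]);
translate([1250, 0, 0]) cube([250, 950, 1200]);
translate([1500, 0, 0]) cube([250, 950, 1400]);


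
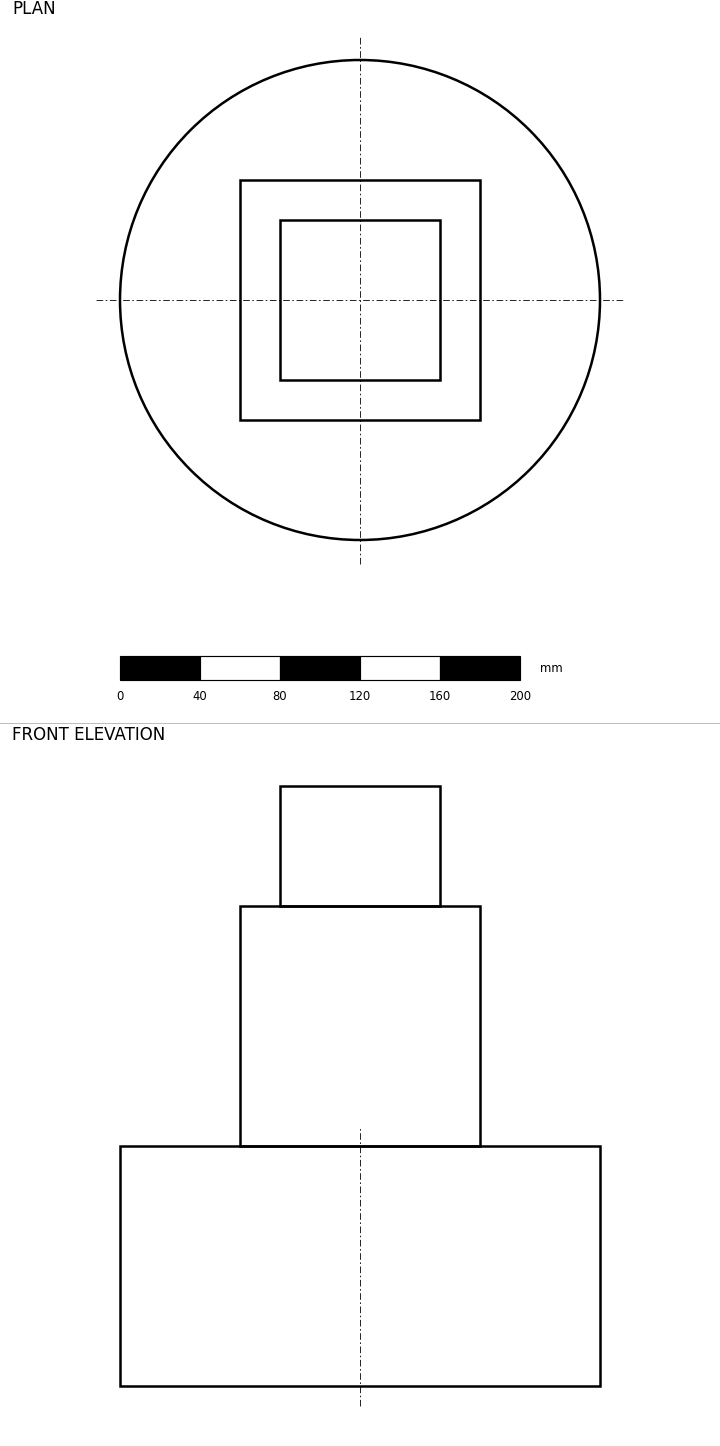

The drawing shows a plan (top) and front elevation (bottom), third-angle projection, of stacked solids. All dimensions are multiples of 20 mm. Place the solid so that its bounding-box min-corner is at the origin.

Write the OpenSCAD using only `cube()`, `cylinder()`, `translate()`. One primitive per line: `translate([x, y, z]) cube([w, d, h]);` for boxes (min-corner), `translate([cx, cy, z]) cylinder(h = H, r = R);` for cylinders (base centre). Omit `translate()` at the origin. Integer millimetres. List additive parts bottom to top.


translate([120, 120, 0]) cylinder(h = 120, r = 120);
translate([60, 60, 120]) cube([120, 120, 120]);
translate([80, 80, 240]) cube([80, 80, 60]);
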